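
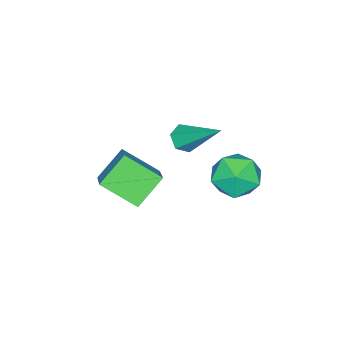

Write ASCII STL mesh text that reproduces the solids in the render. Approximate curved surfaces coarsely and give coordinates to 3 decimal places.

solid 
facet normal -0.656 -0.522 -0.545
outer loop
vertex 3.659 -0.438 -3.127
vertex 2.771 -0.164 -2.322
vertex 3.358 0.689 -3.844
endloop
endfacet
facet normal 0.723 -0.223 -0.654
outer loop
vertex 4.229 1.384 -3.118
vertex 3.659 -0.438 -3.127
vertex 3.358 0.689 -3.844
endloop
endfacet
facet normal -0.656 -0.522 -0.546
outer loop
vertex 3.358 0.689 -3.844
vertex 2.771 -0.164 -2.322
vertex 2.469 0.964 -3.039
endloop
endfacet
facet normal -0.220 0.823 -0.524
outer loop
vertex 2.469 0.964 -3.039
vertex 4.229 1.384 -3.118
vertex 3.358 0.689 -3.844
endloop
endfacet
facet normal 0.221 -0.823 0.523
outer loop
vertex 3.659 -0.438 -3.127
vertex 3.642 0.531 -1.596
vertex 2.771 -0.164 -2.322
endloop
endfacet
facet normal 0.722 -0.223 -0.655
outer loop
vertex 4.531 0.256 -2.401
vertex 3.659 -0.438 -3.127
vertex 4.229 1.384 -3.118
endloop
endfacet
facet normal 0.219 -0.823 0.524
outer loop
vertex 4.531 0.256 -2.401
vertex 3.642 0.531 -1.596
vertex 3.659 -0.438 -3.127
endloop
endfacet
facet normal -0.723 0.222 0.654
outer loop
vertex 2.771 -0.164 -2.322
vertex 3.642 0.531 -1.596
vertex 2.469 0.964 -3.039
endloop
endfacet
facet normal -0.220 0.823 -0.523
outer loop
vertex 3.341 1.658 -2.313
vertex 4.229 1.384 -3.118
vertex 2.469 0.964 -3.039
endloop
endfacet
facet normal -0.722 0.223 0.654
outer loop
vertex 2.469 0.964 -3.039
vertex 3.642 0.531 -1.596
vertex 3.341 1.658 -2.313
endloop
endfacet
facet normal 0.656 0.522 0.545
outer loop
vertex 3.341 1.658 -2.313
vertex 4.531 0.256 -2.401
vertex 4.229 1.384 -3.118
endloop
endfacet
facet normal 0.656 0.522 0.546
outer loop
vertex 3.642 0.531 -1.596
vertex 4.531 0.256 -2.401
vertex 3.341 1.658 -2.313
endloop
endfacet
facet normal -0.494 0.810 0.316
outer loop
vertex 1.713 3.956 -2.056
vertex 2.119 3.908 -1.297
vertex 2.462 4.368 -1.94
endloop
endfacet
facet normal -0.397 0.831 -0.390
outer loop
vertex 1.713 3.956 -2.056
vertex 2.462 4.368 -1.94
vertex 2.31 3.949 -2.678
endloop
endfacet
facet normal -0.698 0.247 -0.672
outer loop
vertex 1.713 3.956 -2.056
vertex 2.31 3.949 -2.678
vertex 1.874 3.229 -2.49
endloop
endfacet
facet normal -0.981 -0.133 -0.141
outer loop
vertex 1.713 3.956 -2.056
vertex 1.874 3.229 -2.49
vertex 1.755 3.204 -1.637
endloop
endfacet
facet normal -0.855 0.215 0.471
outer loop
vertex 1.713 3.956 -2.056
vertex 1.755 3.204 -1.637
vertex 2.119 3.908 -1.297
endloop
endfacet
facet normal 0.305 0.800 -0.517
outer loop
vertex 2.31 3.949 -2.678
vertex 2.462 4.368 -1.94
vertex 3.085 3.896 -2.303
endloop
endfacet
facet normal 0.147 0.766 0.626
outer loop
vertex 2.462 4.368 -1.94
vertex 2.119 3.908 -1.297
vertex 2.966 3.871 -1.45
endloop
endfacet
facet normal -0.438 -0.197 0.877
outer loop
vertex 2.119 3.908 -1.297
vertex 1.755 3.204 -1.637
vertex 2.53 3.151 -1.262
endloop
endfacet
facet normal -0.641 -0.760 -0.112
outer loop
vertex 1.755 3.204 -1.637
vertex 1.874 3.229 -2.49
vertex 2.378 2.732 -2.0
endloop
endfacet
facet normal -0.182 -0.144 -0.973
outer loop
vertex 1.874 3.229 -2.49
vertex 2.31 3.949 -2.678
vertex 2.721 3.192 -2.643
endloop
endfacet
facet normal 0.981 0.133 0.141
outer loop
vertex 3.127 3.144 -1.884
vertex 3.085 3.896 -2.303
vertex 2.966 3.871 -1.45
endloop
endfacet
facet normal 0.698 -0.247 0.672
outer loop
vertex 3.127 3.144 -1.884
vertex 2.966 3.871 -1.45
vertex 2.53 3.151 -1.262
endloop
endfacet
facet normal 0.397 -0.831 0.390
outer loop
vertex 3.127 3.144 -1.884
vertex 2.53 3.151 -1.262
vertex 2.378 2.732 -2.0
endloop
endfacet
facet normal 0.494 -0.810 -0.316
outer loop
vertex 3.127 3.144 -1.884
vertex 2.378 2.732 -2.0
vertex 2.721 3.192 -2.643
endloop
endfacet
facet normal 0.855 -0.215 -0.471
outer loop
vertex 3.127 3.144 -1.884
vertex 2.721 3.192 -2.643
vertex 3.085 3.896 -2.303
endloop
endfacet
facet normal 0.641 0.760 0.112
outer loop
vertex 2.966 3.871 -1.45
vertex 3.085 3.896 -2.303
vertex 2.462 4.368 -1.94
endloop
endfacet
facet normal 0.182 0.144 0.973
outer loop
vertex 2.53 3.151 -1.262
vertex 2.966 3.871 -1.45
vertex 2.119 3.908 -1.297
endloop
endfacet
facet normal -0.305 -0.800 0.517
outer loop
vertex 2.378 2.732 -2.0
vertex 2.53 3.151 -1.262
vertex 1.755 3.204 -1.637
endloop
endfacet
facet normal -0.147 -0.766 -0.626
outer loop
vertex 2.721 3.192 -2.643
vertex 2.378 2.732 -2.0
vertex 1.874 3.229 -2.49
endloop
endfacet
facet normal 0.438 0.197 -0.877
outer loop
vertex 3.085 3.896 -2.303
vertex 2.721 3.192 -2.643
vertex 2.31 3.949 -2.678
endloop
endfacet
facet normal -0.095 -0.760 -0.643
outer loop
vertex 2.768 2.192 -1.295
vertex 2.597 1.901 -0.926
vertex 2.278 2.172 -1.199
endloop
endfacet
facet normal -0.144 0.811 -0.566
outer loop
vertex 2.768 2.192 -1.295
vertex 2.278 2.172 -1.199
vertex 2.763 3.239 0.206
endloop
endfacet
facet normal -0.095 -0.760 -0.643
outer loop
vertex 2.278 2.172 -1.199
vertex 2.597 1.901 -0.926
vertex 2.107 1.881 -0.83
endloop
endfacet
facet normal -0.885 0.463 -0.046
outer loop
vertex 2.278 2.172 -1.199
vertex 2.107 1.881 -0.83
vertex 2.763 3.239 0.206
endloop
endfacet
facet normal -0.095 -0.760 -0.643
outer loop
vertex 2.107 1.881 -0.83
vertex 2.597 1.901 -0.926
vertex 2.426 1.61 -0.557
endloop
endfacet
facet normal -0.719 -0.167 0.674
outer loop
vertex 2.107 1.881 -0.83
vertex 2.426 1.61 -0.557
vertex 2.763 3.239 0.206
endloop
endfacet
facet normal -0.094 -0.760 -0.643
outer loop
vertex 2.426 1.61 -0.557
vertex 2.597 1.901 -0.926
vertex 2.916 1.63 -0.652
endloop
endfacet
facet normal 0.188 -0.448 0.874
outer loop
vertex 2.426 1.61 -0.557
vertex 2.916 1.63 -0.652
vertex 2.763 3.239 0.206
endloop
endfacet
facet normal -0.094 -0.760 -0.643
outer loop
vertex 2.916 1.63 -0.652
vertex 2.597 1.901 -0.926
vertex 3.087 1.921 -1.021
endloop
endfacet
facet normal 0.930 -0.100 0.353
outer loop
vertex 2.916 1.63 -0.652
vertex 3.087 1.921 -1.021
vertex 2.763 3.239 0.206
endloop
endfacet
facet normal -0.094 -0.760 -0.643
outer loop
vertex 3.087 1.921 -1.021
vertex 2.597 1.901 -0.926
vertex 2.768 2.192 -1.295
endloop
endfacet
facet normal 0.765 0.530 -0.367
outer loop
vertex 3.087 1.921 -1.021
vertex 2.768 2.192 -1.295
vertex 2.763 3.239 0.206
endloop
endfacet

endsolid


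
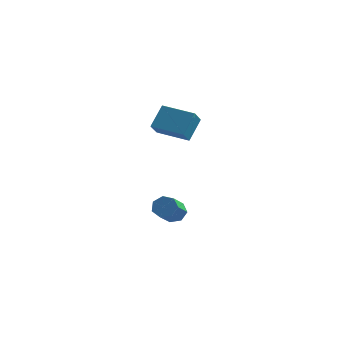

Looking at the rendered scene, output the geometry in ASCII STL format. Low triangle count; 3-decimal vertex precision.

solid 
facet normal -0.001 0.821 -0.570
outer loop
vertex -0.103 3.293 -4.466
vertex -0.66 3.612 -4.006
vertex 0.125 3.662 -3.935
endloop
endfacet
facet normal 0.943 -0.189 -0.273
outer loop
vertex -0.103 3.293 -4.466
vertex 0.125 3.662 -3.935
vertex -0.102 1.749 -3.393
endloop
endfacet
facet normal 0.944 -0.189 -0.272
outer loop
vertex -0.102 1.749 -3.393
vertex 0.125 3.662 -3.935
vertex 0.125 2.118 -2.862
endloop
endfacet
facet normal -0.000 -0.821 0.571
outer loop
vertex -0.102 1.749 -3.393
vertex 0.125 2.118 -2.862
vertex -0.66 2.068 -2.934
endloop
endfacet
facet normal -0.001 0.821 -0.570
outer loop
vertex 0.125 3.662 -3.935
vertex -0.66 3.612 -4.006
vertex -0.239 3.993 -3.458
endloop
endfacet
facet normal 0.847 0.303 0.436
outer loop
vertex 0.125 3.662 -3.935
vertex -0.239 3.993 -3.458
vertex 0.125 2.118 -2.862
endloop
endfacet
facet normal 0.848 0.303 0.435
outer loop
vertex 0.125 2.118 -2.862
vertex -0.239 3.993 -3.458
vertex -0.238 2.45 -2.385
endloop
endfacet
facet normal -0.000 -0.821 0.571
outer loop
vertex 0.125 2.118 -2.862
vertex -0.238 2.45 -2.385
vertex -0.66 2.068 -2.934
endloop
endfacet
facet normal 0.001 0.821 -0.571
outer loop
vertex -0.239 3.993 -3.458
vertex -0.66 3.612 -4.006
vertex -0.92 4.038 -3.394
endloop
endfacet
facet normal 0.114 0.567 0.816
outer loop
vertex -0.239 3.993 -3.458
vertex -0.92 4.038 -3.394
vertex -0.238 2.45 -2.385
endloop
endfacet
facet normal 0.113 0.567 0.816
outer loop
vertex -0.238 2.45 -2.385
vertex -0.92 4.038 -3.394
vertex -0.919 2.494 -2.321
endloop
endfacet
facet normal 0.001 -0.821 0.571
outer loop
vertex -0.238 2.45 -2.385
vertex -0.919 2.494 -2.321
vertex -0.66 2.068 -2.934
endloop
endfacet
facet normal -0.001 0.821 -0.572
outer loop
vertex -0.92 4.038 -3.394
vertex -0.66 3.612 -4.006
vertex -1.405 3.761 -3.791
endloop
endfacet
facet normal -0.706 0.404 0.581
outer loop
vertex -0.92 4.038 -3.394
vertex -1.405 3.761 -3.791
vertex -0.919 2.494 -2.321
endloop
endfacet
facet normal -0.705 0.405 0.582
outer loop
vertex -0.919 2.494 -2.321
vertex -1.405 3.761 -3.791
vertex -1.405 2.218 -2.718
endloop
endfacet
facet normal 0.000 -0.821 0.571
outer loop
vertex -0.919 2.494 -2.321
vertex -1.405 2.218 -2.718
vertex -0.66 2.068 -2.934
endloop
endfacet
facet normal -0.000 0.821 -0.570
outer loop
vertex -1.405 3.761 -3.791
vertex -0.66 3.612 -4.006
vertex -1.33 3.373 -4.35
endloop
endfacet
facet normal -0.994 -0.063 -0.090
outer loop
vertex -1.405 3.761 -3.791
vertex -1.33 3.373 -4.35
vertex -1.405 2.218 -2.718
endloop
endfacet
facet normal -0.994 -0.064 -0.091
outer loop
vertex -1.405 2.218 -2.718
vertex -1.33 3.373 -4.35
vertex -1.329 1.829 -3.278
endloop
endfacet
facet normal 0.000 -0.821 0.571
outer loop
vertex -1.405 2.218 -2.718
vertex -1.329 1.829 -3.278
vertex -0.66 2.068 -2.934
endloop
endfacet
facet normal -0.000 0.821 -0.570
outer loop
vertex -1.33 3.373 -4.35
vertex -0.66 3.612 -4.006
vertex -0.75 3.164 -4.651
endloop
endfacet
facet normal -0.534 -0.482 -0.694
outer loop
vertex -1.33 3.373 -4.35
vertex -0.75 3.164 -4.651
vertex -1.329 1.829 -3.278
endloop
endfacet
facet normal -0.534 -0.483 -0.694
outer loop
vertex -1.329 1.829 -3.278
vertex -0.75 3.164 -4.651
vertex -0.75 1.62 -3.578
endloop
endfacet
facet normal -0.000 -0.821 0.571
outer loop
vertex -1.329 1.829 -3.278
vertex -0.75 1.62 -3.578
vertex -0.66 2.068 -2.934
endloop
endfacet
facet normal -0.001 0.821 -0.570
outer loop
vertex -0.75 3.164 -4.651
vertex -0.66 3.612 -4.006
vertex -0.103 3.293 -4.466
endloop
endfacet
facet normal 0.329 -0.539 -0.775
outer loop
vertex -0.75 3.164 -4.651
vertex -0.103 3.293 -4.466
vertex -0.75 1.62 -3.578
endloop
endfacet
facet normal 0.329 -0.539 -0.776
outer loop
vertex -0.75 1.62 -3.578
vertex -0.103 3.293 -4.466
vertex -0.102 1.749 -3.393
endloop
endfacet
facet normal 0.000 -0.821 0.571
outer loop
vertex -0.75 1.62 -3.578
vertex -0.102 1.749 -3.393
vertex -0.66 2.068 -2.934
endloop
endfacet
facet normal -0.985 0.111 0.133
outer loop
vertex -0.965 2.555 4.695
vertex -0.968 3.513 3.876
vertex -1.252 1.492 3.453
endloop
endfacet
facet normal 0.002 -0.760 0.650
outer loop
vertex 0.748 1.267 3.184
vertex -0.965 2.555 4.695
vertex -1.252 1.492 3.453
endloop
endfacet
facet normal -0.985 0.111 0.132
outer loop
vertex -1.252 1.492 3.453
vertex -0.968 3.513 3.876
vertex -1.254 2.45 2.634
endloop
endfacet
facet normal -0.173 -0.640 -0.748
outer loop
vertex -1.254 2.45 2.634
vertex 0.748 1.267 3.184
vertex -1.252 1.492 3.453
endloop
endfacet
facet normal 0.173 0.640 0.748
outer loop
vertex -0.965 2.555 4.695
vertex 1.032 3.288 3.607
vertex -0.968 3.513 3.876
endloop
endfacet
facet normal 0.002 -0.760 0.650
outer loop
vertex 1.034 2.33 4.426
vertex -0.965 2.555 4.695
vertex 0.748 1.267 3.184
endloop
endfacet
facet normal 0.173 0.640 0.748
outer loop
vertex 1.034 2.33 4.426
vertex 1.032 3.288 3.607
vertex -0.965 2.555 4.695
endloop
endfacet
facet normal -0.002 0.760 -0.650
outer loop
vertex -0.968 3.513 3.876
vertex 1.032 3.288 3.607
vertex -1.254 2.45 2.634
endloop
endfacet
facet normal -0.173 -0.640 -0.748
outer loop
vertex 0.745 2.225 2.365
vertex 0.748 1.267 3.184
vertex -1.254 2.45 2.634
endloop
endfacet
facet normal -0.002 0.760 -0.650
outer loop
vertex -1.254 2.45 2.634
vertex 1.032 3.288 3.607
vertex 0.745 2.225 2.365
endloop
endfacet
facet normal 0.985 -0.110 -0.133
outer loop
vertex 0.745 2.225 2.365
vertex 1.034 2.33 4.426
vertex 0.748 1.267 3.184
endloop
endfacet
facet normal 0.985 -0.111 -0.132
outer loop
vertex 1.032 3.288 3.607
vertex 1.034 2.33 4.426
vertex 0.745 2.225 2.365
endloop
endfacet

endsolid


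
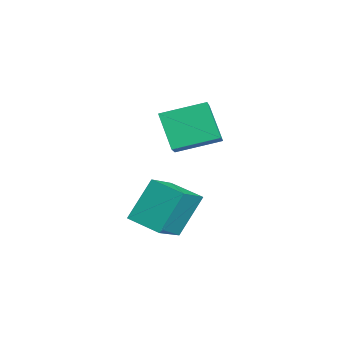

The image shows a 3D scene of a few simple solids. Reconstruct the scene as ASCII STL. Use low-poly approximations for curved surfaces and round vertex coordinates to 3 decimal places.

solid 
facet normal -0.701 -0.684 0.202
outer loop
vertex 0.289 -2.197 -2.378
vertex -0.188 -1.236 -0.785
vertex -0.88 -1.268 -3.289
endloop
endfacet
facet normal 0.248 -0.501 -0.829
outer loop
vertex 0.108 -0.304 -3.575
vertex 0.289 -2.197 -2.378
vertex -0.88 -1.268 -3.289
endloop
endfacet
facet normal -0.701 -0.684 0.202
outer loop
vertex -0.88 -1.268 -3.289
vertex -0.188 -1.236 -0.785
vertex -1.358 -0.307 -1.697
endloop
endfacet
facet normal -0.669 0.531 -0.521
outer loop
vertex -1.358 -0.307 -1.697
vertex 0.108 -0.304 -3.575
vertex -0.88 -1.268 -3.289
endloop
endfacet
facet normal 0.669 -0.531 0.521
outer loop
vertex 0.289 -2.197 -2.378
vertex 0.8 -0.272 -1.071
vertex -0.188 -1.236 -0.785
endloop
endfacet
facet normal 0.249 -0.501 -0.829
outer loop
vertex 1.278 -1.233 -2.663
vertex 0.289 -2.197 -2.378
vertex 0.108 -0.304 -3.575
endloop
endfacet
facet normal 0.668 -0.531 0.521
outer loop
vertex 1.278 -1.233 -2.663
vertex 0.8 -0.272 -1.071
vertex 0.289 -2.197 -2.378
endloop
endfacet
facet normal -0.249 0.501 0.829
outer loop
vertex -0.188 -1.236 -0.785
vertex 0.8 -0.272 -1.071
vertex -1.358 -0.307 -1.697
endloop
endfacet
facet normal -0.668 0.532 -0.521
outer loop
vertex -0.369 0.657 -1.982
vertex 0.108 -0.304 -3.575
vertex -1.358 -0.307 -1.697
endloop
endfacet
facet normal -0.249 0.500 0.829
outer loop
vertex -1.358 -0.307 -1.697
vertex 0.8 -0.272 -1.071
vertex -0.369 0.657 -1.982
endloop
endfacet
facet normal 0.701 0.684 -0.203
outer loop
vertex -0.369 0.657 -1.982
vertex 1.278 -1.233 -2.663
vertex 0.108 -0.304 -3.575
endloop
endfacet
facet normal 0.701 0.684 -0.202
outer loop
vertex 0.8 -0.272 -1.071
vertex 1.278 -1.233 -2.663
vertex -0.369 0.657 -1.982
endloop
endfacet
facet normal -0.569 -0.177 0.803
outer loop
vertex -3.389 -0.403 0.868
vertex -3.22 1.387 1.383
vertex -4.77 -0.016 -0.026
endloop
endfacet
facet normal -0.090 -0.957 -0.275
outer loop
vertex -3.78 0.293 -1.423
vertex -3.389 -0.403 0.868
vertex -4.77 -0.016 -0.026
endloop
endfacet
facet normal -0.569 -0.178 0.803
outer loop
vertex -4.77 -0.016 -0.026
vertex -3.22 1.387 1.383
vertex -4.602 1.774 0.489
endloop
endfacet
facet normal -0.817 0.229 -0.529
outer loop
vertex -4.602 1.774 0.489
vertex -3.78 0.293 -1.423
vertex -4.77 -0.016 -0.026
endloop
endfacet
facet normal 0.817 -0.229 0.529
outer loop
vertex -3.389 -0.403 0.868
vertex -2.23 1.696 -0.014
vertex -3.22 1.387 1.383
endloop
endfacet
facet normal -0.090 -0.957 -0.275
outer loop
vertex -2.398 -0.094 -0.529
vertex -3.389 -0.403 0.868
vertex -3.78 0.293 -1.423
endloop
endfacet
facet normal 0.817 -0.229 0.529
outer loop
vertex -2.398 -0.094 -0.529
vertex -2.23 1.696 -0.014
vertex -3.389 -0.403 0.868
endloop
endfacet
facet normal 0.090 0.957 0.275
outer loop
vertex -3.22 1.387 1.383
vertex -2.23 1.696 -0.014
vertex -4.602 1.774 0.489
endloop
endfacet
facet normal -0.817 0.229 -0.529
outer loop
vertex -3.611 2.083 -0.908
vertex -3.78 0.293 -1.423
vertex -4.602 1.774 0.489
endloop
endfacet
facet normal 0.090 0.957 0.275
outer loop
vertex -4.602 1.774 0.489
vertex -2.23 1.696 -0.014
vertex -3.611 2.083 -0.908
endloop
endfacet
facet normal 0.569 0.177 -0.803
outer loop
vertex -3.611 2.083 -0.908
vertex -2.398 -0.094 -0.529
vertex -3.78 0.293 -1.423
endloop
endfacet
facet normal 0.569 0.178 -0.803
outer loop
vertex -2.23 1.696 -0.014
vertex -2.398 -0.094 -0.529
vertex -3.611 2.083 -0.908
endloop
endfacet

endsolid


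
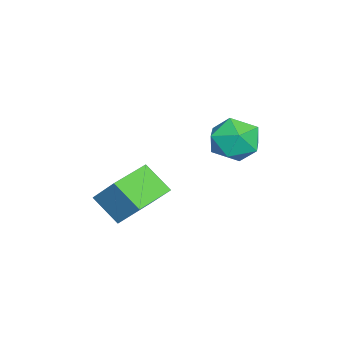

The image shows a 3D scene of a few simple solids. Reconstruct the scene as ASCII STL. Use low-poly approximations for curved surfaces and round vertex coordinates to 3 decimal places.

solid 
facet normal 0.159 0.355 0.921
outer loop
vertex -1.917 4.581 1.072
vertex -1.873 3.421 1.511
vertex -0.835 3.975 1.119
endloop
endfacet
facet normal 0.427 0.796 0.430
outer loop
vertex -1.917 4.581 1.072
vertex -0.835 3.975 1.119
vertex -1.118 4.663 0.126
endloop
endfacet
facet normal -0.105 0.994 -0.003
outer loop
vertex -1.917 4.581 1.072
vertex -1.118 4.663 0.126
vertex -2.332 4.534 -0.096
endloop
endfacet
facet normal -0.703 0.676 0.223
outer loop
vertex -1.917 4.581 1.072
vertex -2.332 4.534 -0.096
vertex -2.799 3.766 0.76
endloop
endfacet
facet normal -0.540 0.280 0.794
outer loop
vertex -1.917 4.581 1.072
vertex -2.799 3.766 0.76
vertex -1.873 3.421 1.511
endloop
endfacet
facet normal 0.901 0.431 0.042
outer loop
vertex -1.118 4.663 0.126
vertex -0.835 3.975 1.119
vertex -0.581 3.554 -0.02
endloop
endfacet
facet normal 0.467 -0.283 0.838
outer loop
vertex -0.835 3.975 1.119
vertex -1.873 3.421 1.511
vertex -1.048 2.786 0.836
endloop
endfacet
facet normal -0.662 -0.404 0.631
outer loop
vertex -1.873 3.421 1.511
vertex -2.799 3.766 0.76
vertex -2.262 2.657 0.614
endloop
endfacet
facet normal -0.926 0.236 -0.294
outer loop
vertex -2.799 3.766 0.76
vertex -2.332 4.534 -0.096
vertex -2.545 3.345 -0.379
endloop
endfacet
facet normal 0.040 0.752 -0.658
outer loop
vertex -2.332 4.534 -0.096
vertex -1.118 4.663 0.126
vertex -1.507 3.899 -0.771
endloop
endfacet
facet normal 0.703 -0.676 -0.223
outer loop
vertex -1.463 2.739 -0.332
vertex -0.581 3.554 -0.02
vertex -1.048 2.786 0.836
endloop
endfacet
facet normal 0.105 -0.994 0.003
outer loop
vertex -1.463 2.739 -0.332
vertex -1.048 2.786 0.836
vertex -2.262 2.657 0.614
endloop
endfacet
facet normal -0.427 -0.796 -0.430
outer loop
vertex -1.463 2.739 -0.332
vertex -2.262 2.657 0.614
vertex -2.545 3.345 -0.379
endloop
endfacet
facet normal -0.159 -0.355 -0.921
outer loop
vertex -1.463 2.739 -0.332
vertex -2.545 3.345 -0.379
vertex -1.507 3.899 -0.771
endloop
endfacet
facet normal 0.540 -0.280 -0.794
outer loop
vertex -1.463 2.739 -0.332
vertex -1.507 3.899 -0.771
vertex -0.581 3.554 -0.02
endloop
endfacet
facet normal 0.926 -0.236 0.294
outer loop
vertex -1.048 2.786 0.836
vertex -0.581 3.554 -0.02
vertex -0.835 3.975 1.119
endloop
endfacet
facet normal -0.040 -0.752 0.658
outer loop
vertex -2.262 2.657 0.614
vertex -1.048 2.786 0.836
vertex -1.873 3.421 1.511
endloop
endfacet
facet normal -0.901 -0.431 -0.042
outer loop
vertex -2.545 3.345 -0.379
vertex -2.262 2.657 0.614
vertex -2.799 3.766 0.76
endloop
endfacet
facet normal -0.467 0.283 -0.838
outer loop
vertex -1.507 3.899 -0.771
vertex -2.545 3.345 -0.379
vertex -2.332 4.534 -0.096
endloop
endfacet
facet normal 0.662 0.404 -0.631
outer loop
vertex -0.581 3.554 -0.02
vertex -1.507 3.899 -0.771
vertex -1.118 4.663 0.126
endloop
endfacet
facet normal -0.899 0.435 0.054
outer loop
vertex -2.811 -0.273 -2.199
vertex -2.31 0.902 -3.337
vertex -3.402 -1.326 -3.547
endloop
endfacet
facet normal -0.293 -0.687 0.665
outer loop
vertex -1.47 -2.262 -3.663
vertex -2.811 -0.273 -2.199
vertex -3.402 -1.326 -3.547
endloop
endfacet
facet normal -0.899 0.435 0.054
outer loop
vertex -3.402 -1.326 -3.547
vertex -2.31 0.902 -3.337
vertex -2.901 -0.151 -4.685
endloop
endfacet
facet normal -0.327 -0.582 -0.745
outer loop
vertex -2.901 -0.151 -4.685
vertex -1.47 -2.262 -3.663
vertex -3.402 -1.326 -3.547
endloop
endfacet
facet normal 0.327 0.582 0.745
outer loop
vertex -2.811 -0.273 -2.199
vertex -0.378 -0.034 -3.453
vertex -2.31 0.902 -3.337
endloop
endfacet
facet normal -0.293 -0.687 0.665
outer loop
vertex -0.879 -1.209 -2.315
vertex -2.811 -0.273 -2.199
vertex -1.47 -2.262 -3.663
endloop
endfacet
facet normal 0.327 0.582 0.745
outer loop
vertex -0.879 -1.209 -2.315
vertex -0.378 -0.034 -3.453
vertex -2.811 -0.273 -2.199
endloop
endfacet
facet normal 0.293 0.687 -0.665
outer loop
vertex -2.31 0.902 -3.337
vertex -0.378 -0.034 -3.453
vertex -2.901 -0.151 -4.685
endloop
endfacet
facet normal -0.327 -0.582 -0.745
outer loop
vertex -0.969 -1.087 -4.801
vertex -1.47 -2.262 -3.663
vertex -2.901 -0.151 -4.685
endloop
endfacet
facet normal 0.293 0.687 -0.665
outer loop
vertex -2.901 -0.151 -4.685
vertex -0.378 -0.034 -3.453
vertex -0.969 -1.087 -4.801
endloop
endfacet
facet normal 0.899 -0.435 -0.054
outer loop
vertex -0.969 -1.087 -4.801
vertex -0.879 -1.209 -2.315
vertex -1.47 -2.262 -3.663
endloop
endfacet
facet normal 0.899 -0.435 -0.054
outer loop
vertex -0.378 -0.034 -3.453
vertex -0.879 -1.209 -2.315
vertex -0.969 -1.087 -4.801
endloop
endfacet

endsolid


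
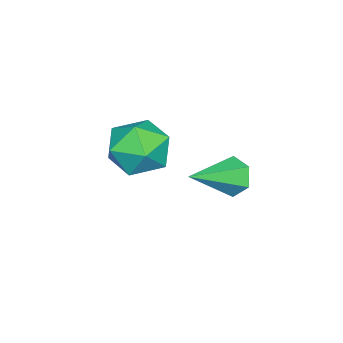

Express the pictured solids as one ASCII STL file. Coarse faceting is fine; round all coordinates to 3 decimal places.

solid 
facet normal -0.806 0.410 -0.427
outer loop
vertex -1.323 0.372 -0.031
vertex -1.699 0.212 0.525
vertex -1.373 0.818 0.492
endloop
endfacet
facet normal 0.816 0.476 -0.328
outer loop
vertex -1.323 0.372 -0.031
vertex -1.373 0.818 0.492
vertex -0.281 -0.512 1.275
endloop
endfacet
facet normal -0.806 0.411 -0.426
outer loop
vertex -1.373 0.818 0.492
vertex -1.699 0.212 0.525
vertex -1.748 0.658 1.048
endloop
endfacet
facet normal 0.479 0.703 0.526
outer loop
vertex -1.373 0.818 0.492
vertex -1.748 0.658 1.048
vertex -0.281 -0.512 1.275
endloop
endfacet
facet normal -0.806 0.411 -0.426
outer loop
vertex -1.748 0.658 1.048
vertex -1.699 0.212 0.525
vertex -2.075 0.051 1.081
endloop
endfacet
facet normal -0.077 0.096 0.992
outer loop
vertex -1.748 0.658 1.048
vertex -2.075 0.051 1.081
vertex -0.281 -0.512 1.275
endloop
endfacet
facet normal -0.806 0.412 -0.426
outer loop
vertex -2.075 0.051 1.081
vertex -1.699 0.212 0.525
vertex -2.026 -0.395 0.557
endloop
endfacet
facet normal -0.298 -0.741 0.603
outer loop
vertex -2.075 0.051 1.081
vertex -2.026 -0.395 0.557
vertex -0.281 -0.512 1.275
endloop
endfacet
facet normal -0.806 0.411 -0.426
outer loop
vertex -2.026 -0.395 0.557
vertex -1.699 0.212 0.525
vertex -1.65 -0.235 0.001
endloop
endfacet
facet normal 0.039 -0.967 -0.252
outer loop
vertex -2.026 -0.395 0.557
vertex -1.65 -0.235 0.001
vertex -0.281 -0.512 1.275
endloop
endfacet
facet normal -0.806 0.411 -0.426
outer loop
vertex -1.65 -0.235 0.001
vertex -1.699 0.212 0.525
vertex -1.323 0.372 -0.031
endloop
endfacet
facet normal 0.596 -0.359 -0.718
outer loop
vertex -1.65 -0.235 0.001
vertex -1.323 0.372 -0.031
vertex -0.281 -0.512 1.275
endloop
endfacet
facet normal -0.413 0.906 -0.097
outer loop
vertex -2.151 -2.074 -0.128
vertex -3.14 -2.506 0.049
vertex -2.543 -2.144 0.89
endloop
endfacet
facet normal 0.250 0.954 0.162
outer loop
vertex -2.151 -2.074 -0.128
vertex -2.543 -2.144 0.89
vertex -1.495 -2.385 0.69
endloop
endfacet
facet normal 0.693 0.651 -0.309
outer loop
vertex -2.151 -2.074 -0.128
vertex -1.495 -2.385 0.69
vertex -1.445 -2.896 -0.276
endloop
endfacet
facet normal 0.304 0.415 -0.858
outer loop
vertex -2.151 -2.074 -0.128
vertex -1.445 -2.896 -0.276
vertex -2.461 -2.971 -0.672
endloop
endfacet
facet normal -0.380 0.572 -0.727
outer loop
vertex -2.151 -2.074 -0.128
vertex -2.461 -2.971 -0.672
vertex -3.14 -2.506 0.049
endloop
endfacet
facet normal 0.279 0.577 0.767
outer loop
vertex -1.495 -2.385 0.69
vertex -2.543 -2.144 0.89
vertex -2.079 -3.009 1.372
endloop
endfacet
facet normal -0.794 0.498 0.349
outer loop
vertex -2.543 -2.144 0.89
vertex -3.14 -2.506 0.049
vertex -3.095 -3.084 0.976
endloop
endfacet
facet normal -0.740 -0.041 -0.671
outer loop
vertex -3.14 -2.506 0.049
vertex -2.461 -2.971 -0.672
vertex -3.045 -3.595 0.01
endloop
endfacet
facet normal 0.366 -0.296 -0.883
outer loop
vertex -2.461 -2.971 -0.672
vertex -1.445 -2.896 -0.276
vertex -1.997 -3.836 -0.19
endloop
endfacet
facet normal 0.996 0.087 0.006
outer loop
vertex -1.445 -2.896 -0.276
vertex -1.495 -2.385 0.69
vertex -1.4 -3.474 0.651
endloop
endfacet
facet normal -0.304 -0.415 0.858
outer loop
vertex -2.389 -3.906 0.828
vertex -2.079 -3.009 1.372
vertex -3.095 -3.084 0.976
endloop
endfacet
facet normal -0.693 -0.651 0.309
outer loop
vertex -2.389 -3.906 0.828
vertex -3.095 -3.084 0.976
vertex -3.045 -3.595 0.01
endloop
endfacet
facet normal -0.250 -0.954 -0.162
outer loop
vertex -2.389 -3.906 0.828
vertex -3.045 -3.595 0.01
vertex -1.997 -3.836 -0.19
endloop
endfacet
facet normal 0.413 -0.906 0.097
outer loop
vertex -2.389 -3.906 0.828
vertex -1.997 -3.836 -0.19
vertex -1.4 -3.474 0.651
endloop
endfacet
facet normal 0.380 -0.572 0.727
outer loop
vertex -2.389 -3.906 0.828
vertex -1.4 -3.474 0.651
vertex -2.079 -3.009 1.372
endloop
endfacet
facet normal -0.366 0.296 0.883
outer loop
vertex -3.095 -3.084 0.976
vertex -2.079 -3.009 1.372
vertex -2.543 -2.144 0.89
endloop
endfacet
facet normal -0.996 -0.087 -0.006
outer loop
vertex -3.045 -3.595 0.01
vertex -3.095 -3.084 0.976
vertex -3.14 -2.506 0.049
endloop
endfacet
facet normal -0.279 -0.577 -0.767
outer loop
vertex -1.997 -3.836 -0.19
vertex -3.045 -3.595 0.01
vertex -2.461 -2.971 -0.672
endloop
endfacet
facet normal 0.794 -0.498 -0.349
outer loop
vertex -1.4 -3.474 0.651
vertex -1.997 -3.836 -0.19
vertex -1.445 -2.896 -0.276
endloop
endfacet
facet normal 0.740 0.041 0.671
outer loop
vertex -2.079 -3.009 1.372
vertex -1.4 -3.474 0.651
vertex -1.495 -2.385 0.69
endloop
endfacet

endsolid


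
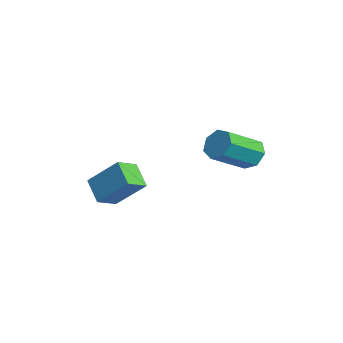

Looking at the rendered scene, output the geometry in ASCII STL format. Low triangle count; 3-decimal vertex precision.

solid 
facet normal -0.344 0.816 -0.464
outer loop
vertex 3.394 4.215 -1.822
vertex 2.847 4.16 -1.513
vertex 3.365 4.476 -1.342
endloop
endfacet
facet normal 0.937 0.328 -0.121
outer loop
vertex 3.394 4.215 -1.822
vertex 3.365 4.476 -1.342
vertex 3.919 2.975 -1.116
endloop
endfacet
facet normal 0.937 0.327 -0.122
outer loop
vertex 3.919 2.975 -1.116
vertex 3.365 4.476 -1.342
vertex 3.89 3.236 -0.637
endloop
endfacet
facet normal 0.345 -0.815 0.465
outer loop
vertex 3.919 2.975 -1.116
vertex 3.89 3.236 -0.637
vertex 3.373 2.92 -0.807
endloop
endfacet
facet normal -0.345 0.816 -0.464
outer loop
vertex 3.365 4.476 -1.342
vertex 2.847 4.16 -1.513
vertex 2.947 4.499 -0.991
endloop
endfacet
facet normal 0.544 0.577 0.610
outer loop
vertex 3.365 4.476 -1.342
vertex 2.947 4.499 -0.991
vertex 3.89 3.236 -0.637
endloop
endfacet
facet normal 0.544 0.577 0.610
outer loop
vertex 3.89 3.236 -0.637
vertex 2.947 4.499 -0.991
vertex 3.472 3.259 -0.286
endloop
endfacet
facet normal 0.345 -0.815 0.465
outer loop
vertex 3.89 3.236 -0.637
vertex 3.472 3.259 -0.286
vertex 3.373 2.92 -0.807
endloop
endfacet
facet normal -0.346 0.816 -0.463
outer loop
vertex 2.947 4.499 -0.991
vertex 2.847 4.16 -1.513
vertex 2.454 4.266 -1.033
endloop
endfacet
facet normal -0.260 0.392 0.883
outer loop
vertex 2.947 4.499 -0.991
vertex 2.454 4.266 -1.033
vertex 3.472 3.259 -0.286
endloop
endfacet
facet normal -0.258 0.393 0.882
outer loop
vertex 3.472 3.259 -0.286
vertex 2.454 4.266 -1.033
vertex 2.979 3.027 -0.327
endloop
endfacet
facet normal 0.345 -0.815 0.465
outer loop
vertex 3.472 3.259 -0.286
vertex 2.979 3.027 -0.327
vertex 3.373 2.92 -0.807
endloop
endfacet
facet normal -0.345 0.816 -0.463
outer loop
vertex 2.454 4.266 -1.033
vertex 2.847 4.16 -1.513
vertex 2.257 3.954 -1.436
endloop
endfacet
facet normal -0.867 -0.087 0.491
outer loop
vertex 2.454 4.266 -1.033
vertex 2.257 3.954 -1.436
vertex 2.979 3.027 -0.327
endloop
endfacet
facet normal -0.867 -0.087 0.491
outer loop
vertex 2.979 3.027 -0.327
vertex 2.257 3.954 -1.436
vertex 2.782 2.714 -0.73
endloop
endfacet
facet normal 0.345 -0.816 0.465
outer loop
vertex 2.979 3.027 -0.327
vertex 2.782 2.714 -0.73
vertex 3.373 2.92 -0.807
endloop
endfacet
facet normal -0.345 0.815 -0.465
outer loop
vertex 2.257 3.954 -1.436
vertex 2.847 4.16 -1.513
vertex 2.505 3.796 -1.897
endloop
endfacet
facet normal -0.822 -0.502 -0.270
outer loop
vertex 2.257 3.954 -1.436
vertex 2.505 3.796 -1.897
vertex 2.782 2.714 -0.73
endloop
endfacet
facet normal -0.821 -0.502 -0.271
outer loop
vertex 2.782 2.714 -0.73
vertex 2.505 3.796 -1.897
vertex 3.03 2.557 -1.191
endloop
endfacet
facet normal 0.345 -0.816 0.464
outer loop
vertex 2.782 2.714 -0.73
vertex 3.03 2.557 -1.191
vertex 3.373 2.92 -0.807
endloop
endfacet
facet normal -0.346 0.815 -0.464
outer loop
vertex 2.505 3.796 -1.897
vertex 2.847 4.16 -1.513
vertex 3.011 3.913 -2.069
endloop
endfacet
facet normal -0.157 -0.538 -0.828
outer loop
vertex 2.505 3.796 -1.897
vertex 3.011 3.913 -2.069
vertex 3.03 2.557 -1.191
endloop
endfacet
facet normal -0.158 -0.538 -0.828
outer loop
vertex 3.03 2.557 -1.191
vertex 3.011 3.913 -2.069
vertex 3.536 2.673 -1.363
endloop
endfacet
facet normal 0.345 -0.816 0.464
outer loop
vertex 3.03 2.557 -1.191
vertex 3.536 2.673 -1.363
vertex 3.373 2.92 -0.807
endloop
endfacet
facet normal -0.344 0.816 -0.464
outer loop
vertex 3.011 3.913 -2.069
vertex 2.847 4.16 -1.513
vertex 3.394 4.215 -1.822
endloop
endfacet
facet normal 0.625 -0.169 -0.762
outer loop
vertex 3.011 3.913 -2.069
vertex 3.394 4.215 -1.822
vertex 3.536 2.673 -1.363
endloop
endfacet
facet normal 0.625 -0.169 -0.762
outer loop
vertex 3.536 2.673 -1.363
vertex 3.394 4.215 -1.822
vertex 3.919 2.975 -1.116
endloop
endfacet
facet normal 0.345 -0.816 0.464
outer loop
vertex 3.536 2.673 -1.363
vertex 3.919 2.975 -1.116
vertex 3.373 2.92 -0.807
endloop
endfacet
facet normal -0.498 0.792 -0.352
outer loop
vertex 0.819 -0.146 -3.142
vertex 1.505 0.722 -2.159
vertex 1.581 0.028 -3.828
endloop
endfacet
facet normal -0.464 -0.587 -0.664
outer loop
vertex 2.015 -0.662 -3.521
vertex 0.819 -0.146 -3.142
vertex 1.581 0.028 -3.828
endloop
endfacet
facet normal -0.498 0.793 -0.352
outer loop
vertex 1.581 0.028 -3.828
vertex 1.505 0.722 -2.159
vertex 2.268 0.896 -2.845
endloop
endfacet
facet normal 0.733 0.167 -0.660
outer loop
vertex 2.268 0.896 -2.845
vertex 2.015 -0.662 -3.521
vertex 1.581 0.028 -3.828
endloop
endfacet
facet normal -0.733 -0.168 0.659
outer loop
vertex 0.819 -0.146 -3.142
vertex 1.939 0.032 -1.852
vertex 1.505 0.722 -2.159
endloop
endfacet
facet normal -0.464 -0.586 -0.664
outer loop
vertex 1.252 -0.836 -2.835
vertex 0.819 -0.146 -3.142
vertex 2.015 -0.662 -3.521
endloop
endfacet
facet normal -0.733 -0.167 0.659
outer loop
vertex 1.252 -0.836 -2.835
vertex 1.939 0.032 -1.852
vertex 0.819 -0.146 -3.142
endloop
endfacet
facet normal 0.463 0.587 0.664
outer loop
vertex 1.505 0.722 -2.159
vertex 1.939 0.032 -1.852
vertex 2.268 0.896 -2.845
endloop
endfacet
facet normal 0.733 0.167 -0.659
outer loop
vertex 2.701 0.206 -2.538
vertex 2.015 -0.662 -3.521
vertex 2.268 0.896 -2.845
endloop
endfacet
facet normal 0.464 0.586 0.664
outer loop
vertex 2.268 0.896 -2.845
vertex 1.939 0.032 -1.852
vertex 2.701 0.206 -2.538
endloop
endfacet
facet normal 0.498 -0.793 0.353
outer loop
vertex 2.701 0.206 -2.538
vertex 1.252 -0.836 -2.835
vertex 2.015 -0.662 -3.521
endloop
endfacet
facet normal 0.498 -0.793 0.352
outer loop
vertex 1.939 0.032 -1.852
vertex 1.252 -0.836 -2.835
vertex 2.701 0.206 -2.538
endloop
endfacet

endsolid


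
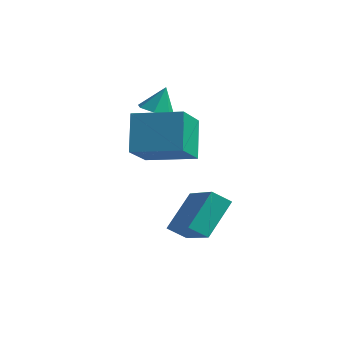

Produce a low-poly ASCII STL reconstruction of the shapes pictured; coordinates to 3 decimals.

solid 
facet normal -0.312 0.464 0.829
outer loop
vertex -0.424 -2.225 0.97
vertex 1.554 -1.441 1.275
vertex -0.928 -0.505 -0.181
endloop
endfacet
facet normal -0.920 -0.365 -0.142
outer loop
vertex -0.314 -1.419 -1.815
vertex -0.424 -2.225 0.97
vertex -0.928 -0.505 -0.181
endloop
endfacet
facet normal -0.312 0.464 0.829
outer loop
vertex -0.928 -0.505 -0.181
vertex 1.554 -1.441 1.275
vertex 1.05 0.279 0.124
endloop
endfacet
facet normal -0.237 0.807 -0.541
outer loop
vertex 1.05 0.279 0.124
vertex -0.314 -1.419 -1.815
vertex -0.928 -0.505 -0.181
endloop
endfacet
facet normal 0.237 -0.807 0.541
outer loop
vertex -0.424 -2.225 0.97
vertex 2.168 -2.355 -0.359
vertex 1.554 -1.441 1.275
endloop
endfacet
facet normal -0.920 -0.365 -0.142
outer loop
vertex 0.19 -3.139 -0.664
vertex -0.424 -2.225 0.97
vertex -0.314 -1.419 -1.815
endloop
endfacet
facet normal 0.237 -0.807 0.541
outer loop
vertex 0.19 -3.139 -0.664
vertex 2.168 -2.355 -0.359
vertex -0.424 -2.225 0.97
endloop
endfacet
facet normal 0.920 0.365 0.142
outer loop
vertex 1.554 -1.441 1.275
vertex 2.168 -2.355 -0.359
vertex 1.05 0.279 0.124
endloop
endfacet
facet normal -0.237 0.807 -0.541
outer loop
vertex 1.664 -0.635 -1.51
vertex -0.314 -1.419 -1.815
vertex 1.05 0.279 0.124
endloop
endfacet
facet normal 0.920 0.365 0.142
outer loop
vertex 1.05 0.279 0.124
vertex 2.168 -2.355 -0.359
vertex 1.664 -0.635 -1.51
endloop
endfacet
facet normal 0.312 -0.464 -0.829
outer loop
vertex 1.664 -0.635 -1.51
vertex 0.19 -3.139 -0.664
vertex -0.314 -1.419 -1.815
endloop
endfacet
facet normal 0.312 -0.464 -0.829
outer loop
vertex 2.168 -2.355 -0.359
vertex 0.19 -3.139 -0.664
vertex 1.664 -0.635 -1.51
endloop
endfacet
facet normal -0.153 -0.346 -0.925
outer loop
vertex -0.693 1.005 -0.18
vertex -1.258 0.526 0.093
vertex -1.327 1.267 -0.173
endloop
endfacet
facet normal 0.380 0.918 0.115
outer loop
vertex -0.693 1.005 -0.18
vertex -1.327 1.267 -0.173
vertex -1.062 0.974 1.287
endloop
endfacet
facet normal -0.152 -0.346 -0.926
outer loop
vertex -1.327 1.267 -0.173
vertex -1.258 0.526 0.093
vertex -1.909 0.97 0.034
endloop
endfacet
facet normal -0.369 0.896 0.247
outer loop
vertex -1.327 1.267 -0.173
vertex -1.909 0.97 0.034
vertex -1.062 0.974 1.287
endloop
endfacet
facet normal -0.153 -0.347 -0.925
outer loop
vertex -1.909 0.97 0.034
vertex -1.258 0.526 0.093
vertex -2.002 0.339 0.286
endloop
endfacet
facet normal -0.784 0.327 0.529
outer loop
vertex -1.909 0.97 0.034
vertex -2.002 0.339 0.286
vertex -1.062 0.974 1.287
endloop
endfacet
facet normal -0.153 -0.348 -0.925
outer loop
vertex -2.002 0.339 0.286
vertex -1.258 0.526 0.093
vertex -1.534 -0.151 0.393
endloop
endfacet
facet normal -0.553 -0.364 0.750
outer loop
vertex -2.002 0.339 0.286
vertex -1.534 -0.151 0.393
vertex -1.062 0.974 1.287
endloop
endfacet
facet normal -0.153 -0.348 -0.925
outer loop
vertex -1.534 -0.151 0.393
vertex -1.258 0.526 0.093
vertex -0.86 -0.131 0.274
endloop
endfacet
facet normal 0.150 -0.653 0.742
outer loop
vertex -1.534 -0.151 0.393
vertex -0.86 -0.131 0.274
vertex -1.062 0.974 1.287
endloop
endfacet
facet normal -0.153 -0.347 -0.925
outer loop
vertex -0.86 -0.131 0.274
vertex -1.258 0.526 0.093
vertex -0.485 0.383 0.019
endloop
endfacet
facet normal 0.794 -0.325 0.513
outer loop
vertex -0.86 -0.131 0.274
vertex -0.485 0.383 0.019
vertex -1.062 0.974 1.287
endloop
endfacet
facet normal -0.153 -0.347 -0.925
outer loop
vertex -0.485 0.383 0.019
vertex -1.258 0.526 0.093
vertex -0.693 1.005 -0.18
endloop
endfacet
facet normal 0.897 0.375 0.234
outer loop
vertex -0.485 0.383 0.019
vertex -0.693 1.005 -0.18
vertex -1.062 0.974 1.287
endloop
endfacet
facet normal -0.793 0.442 -0.419
outer loop
vertex 1.519 -0.963 -3.355
vertex 2.102 -0.452 -3.92
vertex 1.444 -2.414 -4.744
endloop
endfacet
facet normal -0.607 -0.533 0.589
outer loop
vertex 3.158 -3.368 -3.84
vertex 1.519 -0.963 -3.355
vertex 1.444 -2.414 -4.744
endloop
endfacet
facet normal -0.794 0.442 -0.418
outer loop
vertex 1.444 -2.414 -4.744
vertex 2.102 -0.452 -3.92
vertex 2.027 -1.903 -5.31
endloop
endfacet
facet normal -0.038 -0.722 -0.691
outer loop
vertex 2.027 -1.903 -5.31
vertex 3.158 -3.368 -3.84
vertex 1.444 -2.414 -4.744
endloop
endfacet
facet normal 0.037 0.722 0.691
outer loop
vertex 1.519 -0.963 -3.355
vertex 3.816 -1.406 -3.016
vertex 2.102 -0.452 -3.92
endloop
endfacet
facet normal -0.608 -0.533 0.589
outer loop
vertex 3.233 -1.917 -2.45
vertex 1.519 -0.963 -3.355
vertex 3.158 -3.368 -3.84
endloop
endfacet
facet normal 0.037 0.722 0.691
outer loop
vertex 3.233 -1.917 -2.45
vertex 3.816 -1.406 -3.016
vertex 1.519 -0.963 -3.355
endloop
endfacet
facet normal 0.607 0.533 -0.589
outer loop
vertex 2.102 -0.452 -3.92
vertex 3.816 -1.406 -3.016
vertex 2.027 -1.903 -5.31
endloop
endfacet
facet normal -0.037 -0.722 -0.691
outer loop
vertex 3.741 -2.857 -4.405
vertex 3.158 -3.368 -3.84
vertex 2.027 -1.903 -5.31
endloop
endfacet
facet normal 0.608 0.533 -0.589
outer loop
vertex 2.027 -1.903 -5.31
vertex 3.816 -1.406 -3.016
vertex 3.741 -2.857 -4.405
endloop
endfacet
facet normal 0.793 -0.442 0.419
outer loop
vertex 3.741 -2.857 -4.405
vertex 3.233 -1.917 -2.45
vertex 3.158 -3.368 -3.84
endloop
endfacet
facet normal 0.794 -0.442 0.419
outer loop
vertex 3.816 -1.406 -3.016
vertex 3.233 -1.917 -2.45
vertex 3.741 -2.857 -4.405
endloop
endfacet

endsolid


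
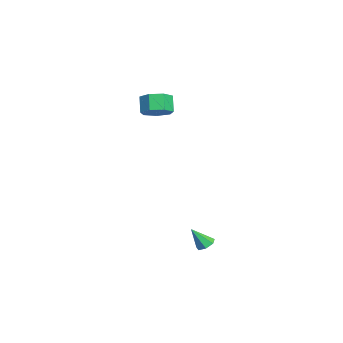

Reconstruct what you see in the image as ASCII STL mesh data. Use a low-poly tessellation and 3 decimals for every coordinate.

solid 
facet normal 0.538 0.030 -0.843
outer loop
vertex -2.586 -3.613 2.689
vertex -3.209 -3.264 2.304
vertex -2.6 -2.911 2.705
endloop
endfacet
facet normal 0.843 0.005 0.538
outer loop
vertex -2.586 -3.613 2.689
vertex -2.6 -2.911 2.705
vertex -3.129 -3.644 3.54
endloop
endfacet
facet normal 0.843 0.004 0.538
outer loop
vertex -3.129 -3.644 3.54
vertex -2.6 -2.911 2.705
vertex -3.143 -2.942 3.557
endloop
endfacet
facet normal -0.538 -0.031 0.843
outer loop
vertex -3.129 -3.644 3.54
vertex -3.143 -2.942 3.557
vertex -3.751 -3.296 3.156
endloop
endfacet
facet normal 0.537 0.031 -0.843
outer loop
vertex -2.6 -2.911 2.705
vertex -3.209 -3.264 2.304
vertex -3.072 -2.474 2.42
endloop
endfacet
facet normal 0.511 0.783 0.354
outer loop
vertex -2.6 -2.911 2.705
vertex -3.072 -2.474 2.42
vertex -3.143 -2.942 3.557
endloop
endfacet
facet normal 0.510 0.784 0.354
outer loop
vertex -3.143 -2.942 3.557
vertex -3.072 -2.474 2.42
vertex -3.615 -2.506 3.272
endloop
endfacet
facet normal -0.538 -0.031 0.843
outer loop
vertex -3.143 -2.942 3.557
vertex -3.615 -2.506 3.272
vertex -3.751 -3.296 3.156
endloop
endfacet
facet normal 0.537 0.031 -0.843
outer loop
vertex -3.072 -2.474 2.42
vertex -3.209 -3.264 2.304
vertex -3.647 -2.633 2.048
endloop
endfacet
facet normal -0.207 0.974 -0.096
outer loop
vertex -3.072 -2.474 2.42
vertex -3.647 -2.633 2.048
vertex -3.615 -2.506 3.272
endloop
endfacet
facet normal -0.206 0.974 -0.096
outer loop
vertex -3.615 -2.506 3.272
vertex -3.647 -2.633 2.048
vertex -4.19 -2.664 2.899
endloop
endfacet
facet normal -0.538 -0.031 0.842
outer loop
vertex -3.615 -2.506 3.272
vertex -4.19 -2.664 2.899
vertex -3.751 -3.296 3.156
endloop
endfacet
facet normal 0.537 0.031 -0.843
outer loop
vertex -3.647 -2.633 2.048
vertex -3.209 -3.264 2.304
vertex -3.891 -3.267 1.869
endloop
endfacet
facet normal -0.768 0.430 -0.475
outer loop
vertex -3.647 -2.633 2.048
vertex -3.891 -3.267 1.869
vertex -4.19 -2.664 2.899
endloop
endfacet
facet normal -0.768 0.430 -0.475
outer loop
vertex -4.19 -2.664 2.899
vertex -3.891 -3.267 1.869
vertex -4.434 -3.298 2.72
endloop
endfacet
facet normal -0.538 -0.031 0.843
outer loop
vertex -4.19 -2.664 2.899
vertex -4.434 -3.298 2.72
vertex -3.751 -3.296 3.156
endloop
endfacet
facet normal 0.537 0.030 -0.843
outer loop
vertex -3.891 -3.267 1.869
vertex -3.209 -3.264 2.304
vertex -3.622 -3.899 2.018
endloop
endfacet
facet normal -0.751 -0.436 -0.495
outer loop
vertex -3.891 -3.267 1.869
vertex -3.622 -3.899 2.018
vertex -4.434 -3.298 2.72
endloop
endfacet
facet normal -0.751 -0.436 -0.495
outer loop
vertex -4.434 -3.298 2.72
vertex -3.622 -3.899 2.018
vertex -4.165 -3.93 2.869
endloop
endfacet
facet normal -0.538 -0.030 0.843
outer loop
vertex -4.434 -3.298 2.72
vertex -4.165 -3.93 2.869
vertex -3.751 -3.296 3.156
endloop
endfacet
facet normal 0.537 0.031 -0.843
outer loop
vertex -3.622 -3.899 2.018
vertex -3.209 -3.264 2.304
vertex -3.041 -4.053 2.382
endloop
endfacet
facet normal -0.169 -0.975 -0.143
outer loop
vertex -3.622 -3.899 2.018
vertex -3.041 -4.053 2.382
vertex -4.165 -3.93 2.869
endloop
endfacet
facet normal -0.169 -0.975 -0.143
outer loop
vertex -4.165 -3.93 2.869
vertex -3.041 -4.053 2.382
vertex -3.584 -4.084 3.233
endloop
endfacet
facet normal -0.537 -0.031 0.843
outer loop
vertex -4.165 -3.93 2.869
vertex -3.584 -4.084 3.233
vertex -3.751 -3.296 3.156
endloop
endfacet
facet normal 0.538 0.031 -0.842
outer loop
vertex -3.041 -4.053 2.382
vertex -3.209 -3.264 2.304
vertex -2.586 -3.613 2.689
endloop
endfacet
facet normal 0.540 -0.780 0.316
outer loop
vertex -3.041 -4.053 2.382
vertex -2.586 -3.613 2.689
vertex -3.584 -4.084 3.233
endloop
endfacet
facet normal 0.540 -0.780 0.316
outer loop
vertex -3.584 -4.084 3.233
vertex -2.586 -3.613 2.689
vertex -3.129 -3.644 3.54
endloop
endfacet
facet normal -0.538 -0.032 0.842
outer loop
vertex -3.584 -4.084 3.233
vertex -3.129 -3.644 3.54
vertex -3.751 -3.296 3.156
endloop
endfacet
facet normal -0.070 0.552 -0.831
outer loop
vertex 2.681 -1.447 -4.215
vertex 2.389 -1.121 -3.974
vertex 2.887 -1.121 -4.016
endloop
endfacet
facet normal 0.845 -0.534 0.000
outer loop
vertex 2.681 -1.447 -4.215
vertex 2.887 -1.121 -4.016
vertex 2.471 -1.779 -2.986
endloop
endfacet
facet normal -0.070 0.553 -0.830
outer loop
vertex 2.887 -1.121 -4.016
vertex 2.389 -1.121 -3.974
vertex 2.717 -0.796 -3.785
endloop
endfacet
facet normal 0.883 0.143 0.448
outer loop
vertex 2.887 -1.121 -4.016
vertex 2.717 -0.796 -3.785
vertex 2.471 -1.779 -2.986
endloop
endfacet
facet normal -0.068 0.552 -0.831
outer loop
vertex 2.717 -0.796 -3.785
vertex 2.389 -1.121 -3.974
vertex 2.3 -0.715 -3.697
endloop
endfacet
facet normal 0.274 0.564 0.779
outer loop
vertex 2.717 -0.796 -3.785
vertex 2.3 -0.715 -3.697
vertex 2.471 -1.779 -2.986
endloop
endfacet
facet normal -0.069 0.552 -0.831
outer loop
vertex 2.3 -0.715 -3.697
vertex 2.389 -1.121 -3.974
vertex 1.95 -0.941 -3.818
endloop
endfacet
facet normal -0.524 0.413 0.745
outer loop
vertex 2.3 -0.715 -3.697
vertex 1.95 -0.941 -3.818
vertex 2.471 -1.779 -2.986
endloop
endfacet
facet normal -0.069 0.552 -0.831
outer loop
vertex 1.95 -0.941 -3.818
vertex 2.389 -1.121 -3.974
vertex 1.93 -1.302 -4.056
endloop
endfacet
facet normal -0.908 -0.195 0.372
outer loop
vertex 1.95 -0.941 -3.818
vertex 1.93 -1.302 -4.056
vertex 2.471 -1.779 -2.986
endloop
endfacet
facet normal -0.069 0.552 -0.831
outer loop
vertex 1.93 -1.302 -4.056
vertex 2.389 -1.121 -3.974
vertex 2.256 -1.528 -4.233
endloop
endfacet
facet normal -0.591 -0.805 -0.060
outer loop
vertex 1.93 -1.302 -4.056
vertex 2.256 -1.528 -4.233
vertex 2.471 -1.779 -2.986
endloop
endfacet
facet normal -0.070 0.552 -0.831
outer loop
vertex 2.256 -1.528 -4.233
vertex 2.389 -1.121 -3.974
vertex 2.681 -1.447 -4.215
endloop
endfacet
facet normal 0.192 -0.955 -0.225
outer loop
vertex 2.256 -1.528 -4.233
vertex 2.681 -1.447 -4.215
vertex 2.471 -1.779 -2.986
endloop
endfacet

endsolid


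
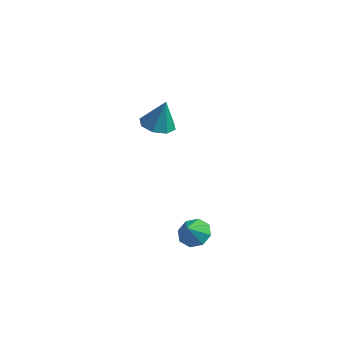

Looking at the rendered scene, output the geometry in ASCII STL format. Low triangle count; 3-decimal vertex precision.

solid 
facet normal -0.225 -0.109 -0.968
outer loop
vertex -2.281 3.758 -1.623
vertex -3.24 3.448 -1.365
vertex -2.794 4.364 -1.572
endloop
endfacet
facet normal 0.753 0.618 0.228
outer loop
vertex -2.281 3.758 -1.623
vertex -2.794 4.364 -1.572
vertex -2.82 3.652 0.445
endloop
endfacet
facet normal -0.224 -0.110 -0.968
outer loop
vertex -2.794 4.364 -1.572
vertex -3.24 3.448 -1.365
vertex -3.568 4.434 -1.401
endloop
endfacet
facet normal 0.157 0.931 0.331
outer loop
vertex -2.794 4.364 -1.572
vertex -3.568 4.434 -1.401
vertex -2.82 3.652 0.445
endloop
endfacet
facet normal -0.225 -0.110 -0.968
outer loop
vertex -3.568 4.434 -1.401
vertex -3.24 3.448 -1.365
vertex -4.15 3.926 -1.208
endloop
endfacet
facet normal -0.470 0.728 0.499
outer loop
vertex -3.568 4.434 -1.401
vertex -4.15 3.926 -1.208
vertex -2.82 3.652 0.445
endloop
endfacet
facet normal -0.224 -0.109 -0.968
outer loop
vertex -4.15 3.926 -1.208
vertex -3.24 3.448 -1.365
vertex -4.199 3.137 -1.108
endloop
endfacet
facet normal -0.762 0.128 0.635
outer loop
vertex -4.15 3.926 -1.208
vertex -4.199 3.137 -1.108
vertex -2.82 3.652 0.445
endloop
endfacet
facet normal -0.224 -0.109 -0.968
outer loop
vertex -4.199 3.137 -1.108
vertex -3.24 3.448 -1.365
vertex -3.685 2.531 -1.159
endloop
endfacet
facet normal -0.547 -0.519 0.657
outer loop
vertex -4.199 3.137 -1.108
vertex -3.685 2.531 -1.159
vertex -2.82 3.652 0.445
endloop
endfacet
facet normal -0.224 -0.109 -0.969
outer loop
vertex -3.685 2.531 -1.159
vertex -3.24 3.448 -1.365
vertex -2.911 2.462 -1.33
endloop
endfacet
facet normal 0.048 -0.831 0.554
outer loop
vertex -3.685 2.531 -1.159
vertex -2.911 2.462 -1.33
vertex -2.82 3.652 0.445
endloop
endfacet
facet normal -0.224 -0.109 -0.968
outer loop
vertex -2.911 2.462 -1.33
vertex -3.24 3.448 -1.365
vertex -2.33 2.97 -1.522
endloop
endfacet
facet normal 0.676 -0.627 0.386
outer loop
vertex -2.911 2.462 -1.33
vertex -2.33 2.97 -1.522
vertex -2.82 3.652 0.445
endloop
endfacet
facet normal -0.225 -0.110 -0.968
outer loop
vertex -2.33 2.97 -1.522
vertex -3.24 3.448 -1.365
vertex -2.281 3.758 -1.623
endloop
endfacet
facet normal 0.968 -0.028 0.251
outer loop
vertex -2.33 2.97 -1.522
vertex -2.281 3.758 -1.623
vertex -2.82 3.652 0.445
endloop
endfacet
facet normal -0.001 0.646 -0.764
outer loop
vertex 4.072 -2.971 -2.521
vertex 3.569 -3.541 -3.002
vertex 3.397 -2.867 -2.432
endloop
endfacet
facet normal 0.158 0.199 0.967
outer loop
vertex 4.072 -2.971 -2.521
vertex 3.397 -2.867 -2.432
vertex 3.571 -4.239 -2.178
endloop
endfacet
facet normal -0.002 0.645 -0.764
outer loop
vertex 3.397 -2.867 -2.432
vertex 3.569 -3.541 -3.002
vertex 2.823 -3.158 -2.676
endloop
endfacet
facet normal -0.436 0.110 0.893
outer loop
vertex 3.397 -2.867 -2.432
vertex 2.823 -3.158 -2.676
vertex 3.571 -4.239 -2.178
endloop
endfacet
facet normal -0.002 0.646 -0.764
outer loop
vertex 2.823 -3.158 -2.676
vertex 3.569 -3.541 -3.002
vertex 2.685 -3.674 -3.112
endloop
endfacet
facet normal -0.775 -0.274 0.569
outer loop
vertex 2.823 -3.158 -2.676
vertex 2.685 -3.674 -3.112
vertex 3.571 -4.239 -2.178
endloop
endfacet
facet normal -0.002 0.645 -0.764
outer loop
vertex 2.685 -3.674 -3.112
vertex 3.569 -3.541 -3.002
vertex 3.066 -4.112 -3.483
endloop
endfacet
facet normal -0.659 -0.729 0.184
outer loop
vertex 2.685 -3.674 -3.112
vertex 3.066 -4.112 -3.483
vertex 3.571 -4.239 -2.178
endloop
endfacet
facet normal -0.002 0.645 -0.764
outer loop
vertex 3.066 -4.112 -3.483
vertex 3.569 -3.541 -3.002
vertex 3.741 -4.216 -3.573
endloop
endfacet
facet normal -0.157 -0.987 -0.035
outer loop
vertex 3.066 -4.112 -3.483
vertex 3.741 -4.216 -3.573
vertex 3.571 -4.239 -2.178
endloop
endfacet
facet normal -0.002 0.645 -0.764
outer loop
vertex 3.741 -4.216 -3.573
vertex 3.569 -3.541 -3.002
vertex 4.315 -3.924 -3.328
endloop
endfacet
facet normal 0.440 -0.897 0.039
outer loop
vertex 3.741 -4.216 -3.573
vertex 4.315 -3.924 -3.328
vertex 3.571 -4.239 -2.178
endloop
endfacet
facet normal -0.002 0.646 -0.764
outer loop
vertex 4.315 -3.924 -3.328
vertex 3.569 -3.541 -3.002
vertex 4.452 -3.409 -2.893
endloop
endfacet
facet normal 0.778 -0.513 0.363
outer loop
vertex 4.315 -3.924 -3.328
vertex 4.452 -3.409 -2.893
vertex 3.571 -4.239 -2.178
endloop
endfacet
facet normal -0.002 0.646 -0.763
outer loop
vertex 4.452 -3.409 -2.893
vertex 3.569 -3.541 -3.002
vertex 4.072 -2.971 -2.521
endloop
endfacet
facet normal 0.662 -0.060 0.747
outer loop
vertex 4.452 -3.409 -2.893
vertex 4.072 -2.971 -2.521
vertex 3.571 -4.239 -2.178
endloop
endfacet

endsolid


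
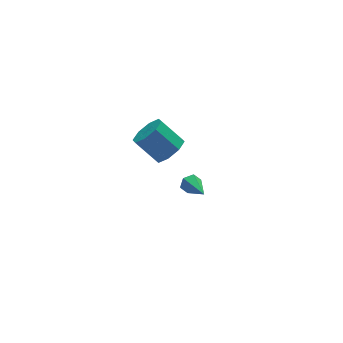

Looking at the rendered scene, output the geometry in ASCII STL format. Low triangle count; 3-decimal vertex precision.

solid 
facet normal 0.553 -0.457 -0.697
outer loop
vertex 3.634 2.606 1.152
vertex 2.856 2.077 0.881
vertex 3.233 2.941 0.614
endloop
endfacet
facet normal 0.639 0.769 0.002
outer loop
vertex 3.634 2.606 1.152
vertex 3.233 2.941 0.614
vertex 2.683 3.393 2.35
endloop
endfacet
facet normal 0.638 0.770 0.002
outer loop
vertex 2.683 3.393 2.35
vertex 3.233 2.941 0.614
vertex 2.282 3.727 1.812
endloop
endfacet
facet normal -0.553 0.457 0.696
outer loop
vertex 2.683 3.393 2.35
vertex 2.282 3.727 1.812
vertex 1.904 2.863 2.079
endloop
endfacet
facet normal 0.554 -0.457 -0.696
outer loop
vertex 3.233 2.941 0.614
vertex 2.856 2.077 0.881
vertex 2.611 2.769 0.232
endloop
endfacet
facet normal 0.073 0.859 -0.506
outer loop
vertex 3.233 2.941 0.614
vertex 2.611 2.769 0.232
vertex 2.282 3.727 1.812
endloop
endfacet
facet normal 0.074 0.860 -0.506
outer loop
vertex 2.282 3.727 1.812
vertex 2.611 2.769 0.232
vertex 1.659 3.556 1.43
endloop
endfacet
facet normal -0.553 0.457 0.697
outer loop
vertex 2.282 3.727 1.812
vertex 1.659 3.556 1.43
vertex 1.904 2.863 2.079
endloop
endfacet
facet normal 0.553 -0.458 -0.697
outer loop
vertex 2.611 2.769 0.232
vertex 2.856 2.077 0.881
vertex 2.132 2.192 0.231
endloop
endfacet
facet normal -0.535 0.445 -0.718
outer loop
vertex 2.611 2.769 0.232
vertex 2.132 2.192 0.231
vertex 1.659 3.556 1.43
endloop
endfacet
facet normal -0.536 0.445 -0.718
outer loop
vertex 1.659 3.556 1.43
vertex 2.132 2.192 0.231
vertex 1.18 2.978 1.429
endloop
endfacet
facet normal -0.553 0.457 0.697
outer loop
vertex 1.659 3.556 1.43
vertex 1.18 2.978 1.429
vertex 1.904 2.863 2.079
endloop
endfacet
facet normal 0.553 -0.457 -0.697
outer loop
vertex 2.132 2.192 0.231
vertex 2.856 2.077 0.881
vertex 2.077 1.547 0.61
endloop
endfacet
facet normal -0.830 -0.229 -0.509
outer loop
vertex 2.132 2.192 0.231
vertex 2.077 1.547 0.61
vertex 1.18 2.978 1.429
endloop
endfacet
facet normal -0.830 -0.229 -0.508
outer loop
vertex 1.18 2.978 1.429
vertex 2.077 1.547 0.61
vertex 1.126 2.334 1.808
endloop
endfacet
facet normal -0.553 0.457 0.697
outer loop
vertex 1.18 2.978 1.429
vertex 1.126 2.334 1.808
vertex 1.904 2.863 2.079
endloop
endfacet
facet normal 0.553 -0.457 -0.696
outer loop
vertex 2.077 1.547 0.61
vertex 2.856 2.077 0.881
vertex 2.478 1.213 1.148
endloop
endfacet
facet normal -0.639 -0.769 -0.002
outer loop
vertex 2.077 1.547 0.61
vertex 2.478 1.213 1.148
vertex 1.126 2.334 1.808
endloop
endfacet
facet normal -0.639 -0.769 -0.003
outer loop
vertex 1.126 2.334 1.808
vertex 2.478 1.213 1.148
vertex 1.527 1.999 2.346
endloop
endfacet
facet normal -0.553 0.457 0.697
outer loop
vertex 1.126 2.334 1.808
vertex 1.527 1.999 2.346
vertex 1.904 2.863 2.079
endloop
endfacet
facet normal 0.553 -0.457 -0.697
outer loop
vertex 2.478 1.213 1.148
vertex 2.856 2.077 0.881
vertex 3.101 1.384 1.53
endloop
endfacet
facet normal -0.074 -0.860 0.505
outer loop
vertex 2.478 1.213 1.148
vertex 3.101 1.384 1.53
vertex 1.527 1.999 2.346
endloop
endfacet
facet normal -0.073 -0.859 0.506
outer loop
vertex 1.527 1.999 2.346
vertex 3.101 1.384 1.53
vertex 2.149 2.171 2.728
endloop
endfacet
facet normal -0.554 0.457 0.696
outer loop
vertex 1.527 1.999 2.346
vertex 2.149 2.171 2.728
vertex 1.904 2.863 2.079
endloop
endfacet
facet normal 0.553 -0.457 -0.697
outer loop
vertex 3.101 1.384 1.53
vertex 2.856 2.077 0.881
vertex 3.58 1.962 1.531
endloop
endfacet
facet normal 0.535 -0.445 0.718
outer loop
vertex 3.101 1.384 1.53
vertex 3.58 1.962 1.531
vertex 2.149 2.171 2.728
endloop
endfacet
facet normal 0.535 -0.446 0.718
outer loop
vertex 2.149 2.171 2.728
vertex 3.58 1.962 1.531
vertex 2.628 2.748 2.729
endloop
endfacet
facet normal -0.553 0.458 0.697
outer loop
vertex 2.149 2.171 2.728
vertex 2.628 2.748 2.729
vertex 1.904 2.863 2.079
endloop
endfacet
facet normal 0.553 -0.457 -0.697
outer loop
vertex 3.58 1.962 1.531
vertex 2.856 2.077 0.881
vertex 3.634 2.606 1.152
endloop
endfacet
facet normal 0.830 0.230 0.509
outer loop
vertex 3.58 1.962 1.531
vertex 3.634 2.606 1.152
vertex 2.628 2.748 2.729
endloop
endfacet
facet normal 0.830 0.228 0.509
outer loop
vertex 2.628 2.748 2.729
vertex 3.634 2.606 1.152
vertex 2.683 3.393 2.35
endloop
endfacet
facet normal -0.553 0.457 0.697
outer loop
vertex 2.628 2.748 2.729
vertex 2.683 3.393 2.35
vertex 1.904 2.863 2.079
endloop
endfacet
facet normal -0.119 0.936 -0.332
outer loop
vertex 2.452 -2.827 3.736
vertex 2.239 -3.024 3.257
vertex 1.901 -2.914 3.689
endloop
endfacet
facet normal -0.088 0.018 0.996
outer loop
vertex 2.452 -2.827 3.736
vertex 1.901 -2.914 3.689
vertex 2.421 -4.456 3.763
endloop
endfacet
facet normal -0.118 0.936 -0.331
outer loop
vertex 1.901 -2.914 3.689
vertex 2.239 -3.024 3.257
vertex 1.688 -3.11 3.21
endloop
endfacet
facet normal -0.838 -0.260 0.479
outer loop
vertex 1.901 -2.914 3.689
vertex 1.688 -3.11 3.21
vertex 2.421 -4.456 3.763
endloop
endfacet
facet normal -0.118 0.936 -0.331
outer loop
vertex 1.688 -3.11 3.21
vertex 2.239 -3.024 3.257
vertex 2.026 -3.22 2.778
endloop
endfacet
facet normal -0.715 -0.561 -0.417
outer loop
vertex 1.688 -3.11 3.21
vertex 2.026 -3.22 2.778
vertex 2.421 -4.456 3.763
endloop
endfacet
facet normal -0.119 0.936 -0.330
outer loop
vertex 2.026 -3.22 2.778
vertex 2.239 -3.024 3.257
vertex 2.577 -3.134 2.824
endloop
endfacet
facet normal 0.158 -0.584 -0.796
outer loop
vertex 2.026 -3.22 2.778
vertex 2.577 -3.134 2.824
vertex 2.421 -4.456 3.763
endloop
endfacet
facet normal -0.120 0.936 -0.331
outer loop
vertex 2.577 -3.134 2.824
vertex 2.239 -3.024 3.257
vertex 2.79 -2.937 3.304
endloop
endfacet
facet normal 0.911 -0.305 -0.279
outer loop
vertex 2.577 -3.134 2.824
vertex 2.79 -2.937 3.304
vertex 2.421 -4.456 3.763
endloop
endfacet
facet normal -0.119 0.936 -0.332
outer loop
vertex 2.79 -2.937 3.304
vertex 2.239 -3.024 3.257
vertex 2.452 -2.827 3.736
endloop
endfacet
facet normal 0.787 -0.005 0.617
outer loop
vertex 2.79 -2.937 3.304
vertex 2.452 -2.827 3.736
vertex 2.421 -4.456 3.763
endloop
endfacet

endsolid


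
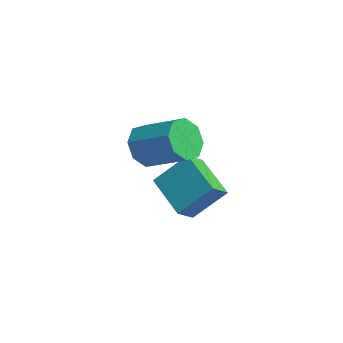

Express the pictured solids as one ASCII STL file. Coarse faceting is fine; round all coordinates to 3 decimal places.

solid 
facet normal -0.871 -0.189 0.453
outer loop
vertex 0.522 -3.153 0.184
vertex 0.914 -2.047 1.4
vertex 0.133 -2.495 -0.29
endloop
endfacet
facet normal -0.232 -0.655 -0.719
outer loop
vertex 1.806 -2.133 -1.16
vertex 0.522 -3.153 0.184
vertex 0.133 -2.495 -0.29
endloop
endfacet
facet normal -0.871 -0.189 0.453
outer loop
vertex 0.133 -2.495 -0.29
vertex 0.914 -2.047 1.4
vertex 0.525 -1.388 0.926
endloop
endfacet
facet normal -0.432 0.732 -0.527
outer loop
vertex 0.525 -1.388 0.926
vertex 1.806 -2.133 -1.16
vertex 0.133 -2.495 -0.29
endloop
endfacet
facet normal 0.432 -0.732 0.527
outer loop
vertex 0.522 -3.153 0.184
vertex 2.587 -1.685 0.53
vertex 0.914 -2.047 1.4
endloop
endfacet
facet normal -0.233 -0.655 -0.719
outer loop
vertex 2.195 -2.792 -0.686
vertex 0.522 -3.153 0.184
vertex 1.806 -2.133 -1.16
endloop
endfacet
facet normal 0.432 -0.732 0.527
outer loop
vertex 2.195 -2.792 -0.686
vertex 2.587 -1.685 0.53
vertex 0.522 -3.153 0.184
endloop
endfacet
facet normal 0.232 0.655 0.719
outer loop
vertex 0.914 -2.047 1.4
vertex 2.587 -1.685 0.53
vertex 0.525 -1.388 0.926
endloop
endfacet
facet normal -0.432 0.732 -0.527
outer loop
vertex 2.198 -1.027 0.056
vertex 1.806 -2.133 -1.16
vertex 0.525 -1.388 0.926
endloop
endfacet
facet normal 0.232 0.655 0.719
outer loop
vertex 0.525 -1.388 0.926
vertex 2.587 -1.685 0.53
vertex 2.198 -1.027 0.056
endloop
endfacet
facet normal 0.871 0.189 -0.453
outer loop
vertex 2.198 -1.027 0.056
vertex 2.195 -2.792 -0.686
vertex 1.806 -2.133 -1.16
endloop
endfacet
facet normal 0.871 0.189 -0.453
outer loop
vertex 2.587 -1.685 0.53
vertex 2.195 -2.792 -0.686
vertex 2.198 -1.027 0.056
endloop
endfacet
facet normal -0.701 -0.592 -0.398
outer loop
vertex 3.333 -4.212 2.213
vertex 2.813 -4.072 2.922
vertex 2.923 -3.673 2.134
endloop
endfacet
facet normal 0.383 0.158 -0.910
outer loop
vertex 3.333 -4.212 2.213
vertex 2.923 -3.673 2.134
vertex 4.526 -3.207 2.889
endloop
endfacet
facet normal 0.383 0.157 -0.910
outer loop
vertex 4.526 -3.207 2.889
vertex 2.923 -3.673 2.134
vertex 4.117 -2.669 2.81
endloop
endfacet
facet normal 0.701 0.592 0.397
outer loop
vertex 4.526 -3.207 2.889
vertex 4.117 -2.669 2.81
vertex 4.007 -3.068 3.598
endloop
endfacet
facet normal -0.702 -0.591 -0.397
outer loop
vertex 2.923 -3.673 2.134
vertex 2.813 -4.072 2.922
vertex 2.45 -3.368 2.517
endloop
endfacet
facet normal -0.154 0.671 -0.725
outer loop
vertex 2.923 -3.673 2.134
vertex 2.45 -3.368 2.517
vertex 4.117 -2.669 2.81
endloop
endfacet
facet normal -0.154 0.671 -0.726
outer loop
vertex 4.117 -2.669 2.81
vertex 2.45 -3.368 2.517
vertex 3.643 -2.363 3.193
endloop
endfacet
facet normal 0.702 0.591 0.397
outer loop
vertex 4.117 -2.669 2.81
vertex 3.643 -2.363 3.193
vertex 4.007 -3.068 3.598
endloop
endfacet
facet normal -0.702 -0.591 -0.398
outer loop
vertex 2.45 -3.368 2.517
vertex 2.813 -4.072 2.922
vertex 2.189 -3.476 3.137
endloop
endfacet
facet normal -0.601 0.791 -0.115
outer loop
vertex 2.45 -3.368 2.517
vertex 2.189 -3.476 3.137
vertex 3.643 -2.363 3.193
endloop
endfacet
facet normal -0.601 0.791 -0.115
outer loop
vertex 3.643 -2.363 3.193
vertex 2.189 -3.476 3.137
vertex 3.382 -2.471 3.813
endloop
endfacet
facet normal 0.702 0.591 0.398
outer loop
vertex 3.643 -2.363 3.193
vertex 3.382 -2.471 3.813
vertex 4.007 -3.068 3.598
endloop
endfacet
facet normal -0.702 -0.591 -0.398
outer loop
vertex 2.189 -3.476 3.137
vertex 2.813 -4.072 2.922
vertex 2.294 -3.933 3.631
endloop
endfacet
facet normal -0.696 0.448 0.562
outer loop
vertex 2.189 -3.476 3.137
vertex 2.294 -3.933 3.631
vertex 3.382 -2.471 3.813
endloop
endfacet
facet normal -0.696 0.448 0.562
outer loop
vertex 3.382 -2.471 3.813
vertex 2.294 -3.933 3.631
vertex 3.487 -2.928 4.307
endloop
endfacet
facet normal 0.702 0.591 0.398
outer loop
vertex 3.382 -2.471 3.813
vertex 3.487 -2.928 4.307
vertex 4.007 -3.068 3.598
endloop
endfacet
facet normal -0.701 -0.592 -0.397
outer loop
vertex 2.294 -3.933 3.631
vertex 2.813 -4.072 2.922
vertex 2.703 -4.471 3.71
endloop
endfacet
facet normal -0.383 -0.158 0.910
outer loop
vertex 2.294 -3.933 3.631
vertex 2.703 -4.471 3.71
vertex 3.487 -2.928 4.307
endloop
endfacet
facet normal -0.383 -0.158 0.910
outer loop
vertex 3.487 -2.928 4.307
vertex 2.703 -4.471 3.71
vertex 3.897 -3.467 4.386
endloop
endfacet
facet normal 0.701 0.592 0.398
outer loop
vertex 3.487 -2.928 4.307
vertex 3.897 -3.467 4.386
vertex 4.007 -3.068 3.598
endloop
endfacet
facet normal -0.702 -0.591 -0.397
outer loop
vertex 2.703 -4.471 3.71
vertex 2.813 -4.072 2.922
vertex 3.177 -4.777 3.327
endloop
endfacet
facet normal 0.153 -0.671 0.726
outer loop
vertex 2.703 -4.471 3.71
vertex 3.177 -4.777 3.327
vertex 3.897 -3.467 4.386
endloop
endfacet
facet normal 0.154 -0.671 0.725
outer loop
vertex 3.897 -3.467 4.386
vertex 3.177 -4.777 3.327
vertex 4.37 -3.772 4.003
endloop
endfacet
facet normal 0.702 0.591 0.397
outer loop
vertex 3.897 -3.467 4.386
vertex 4.37 -3.772 4.003
vertex 4.007 -3.068 3.598
endloop
endfacet
facet normal -0.702 -0.591 -0.398
outer loop
vertex 3.177 -4.777 3.327
vertex 2.813 -4.072 2.922
vertex 3.438 -4.669 2.707
endloop
endfacet
facet normal 0.601 -0.791 0.115
outer loop
vertex 3.177 -4.777 3.327
vertex 3.438 -4.669 2.707
vertex 4.37 -3.772 4.003
endloop
endfacet
facet normal 0.601 -0.791 0.115
outer loop
vertex 4.37 -3.772 4.003
vertex 3.438 -4.669 2.707
vertex 4.631 -3.664 3.383
endloop
endfacet
facet normal 0.702 0.591 0.398
outer loop
vertex 4.37 -3.772 4.003
vertex 4.631 -3.664 3.383
vertex 4.007 -3.068 3.598
endloop
endfacet
facet normal -0.702 -0.591 -0.398
outer loop
vertex 3.438 -4.669 2.707
vertex 2.813 -4.072 2.922
vertex 3.333 -4.212 2.213
endloop
endfacet
facet normal 0.696 -0.448 -0.562
outer loop
vertex 3.438 -4.669 2.707
vertex 3.333 -4.212 2.213
vertex 4.631 -3.664 3.383
endloop
endfacet
facet normal 0.696 -0.448 -0.562
outer loop
vertex 4.631 -3.664 3.383
vertex 3.333 -4.212 2.213
vertex 4.526 -3.207 2.889
endloop
endfacet
facet normal 0.702 0.591 0.398
outer loop
vertex 4.631 -3.664 3.383
vertex 4.526 -3.207 2.889
vertex 4.007 -3.068 3.598
endloop
endfacet

endsolid


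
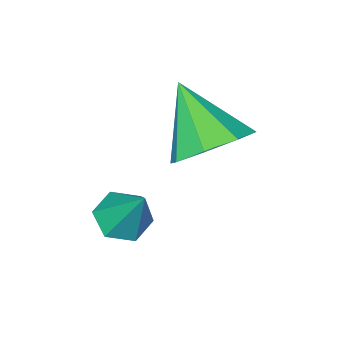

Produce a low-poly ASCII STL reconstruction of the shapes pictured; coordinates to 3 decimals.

solid 
facet normal -0.061 -0.548 -0.834
outer loop
vertex 2.871 2.917 -2.413
vertex 2.186 2.709 -2.226
vertex 2.289 3.318 -2.634
endloop
endfacet
facet normal 0.600 0.785 -0.156
outer loop
vertex 2.871 2.917 -2.413
vertex 2.289 3.318 -2.634
vertex 2.294 3.691 -0.734
endloop
endfacet
facet normal -0.060 -0.549 -0.834
outer loop
vertex 2.289 3.318 -2.634
vertex 2.186 2.709 -2.226
vertex 1.604 3.11 -2.448
endloop
endfacet
facet normal -0.330 0.926 -0.181
outer loop
vertex 2.289 3.318 -2.634
vertex 1.604 3.11 -2.448
vertex 2.294 3.691 -0.734
endloop
endfacet
facet normal -0.060 -0.549 -0.834
outer loop
vertex 1.604 3.11 -2.448
vertex 2.186 2.709 -2.226
vertex 1.501 2.501 -2.04
endloop
endfacet
facet normal -0.910 0.326 0.256
outer loop
vertex 1.604 3.11 -2.448
vertex 1.501 2.501 -2.04
vertex 2.294 3.691 -0.734
endloop
endfacet
facet normal -0.060 -0.549 -0.834
outer loop
vertex 1.501 2.501 -2.04
vertex 2.186 2.709 -2.226
vertex 2.082 2.1 -1.818
endloop
endfacet
facet normal -0.560 -0.414 0.717
outer loop
vertex 1.501 2.501 -2.04
vertex 2.082 2.1 -1.818
vertex 2.294 3.691 -0.734
endloop
endfacet
facet normal -0.060 -0.548 -0.834
outer loop
vertex 2.082 2.1 -1.818
vertex 2.186 2.709 -2.226
vertex 2.767 2.309 -2.005
endloop
endfacet
facet normal 0.372 -0.556 0.743
outer loop
vertex 2.082 2.1 -1.818
vertex 2.767 2.309 -2.005
vertex 2.294 3.691 -0.734
endloop
endfacet
facet normal -0.061 -0.549 -0.834
outer loop
vertex 2.767 2.309 -2.005
vertex 2.186 2.709 -2.226
vertex 2.871 2.917 -2.413
endloop
endfacet
facet normal 0.951 0.043 0.307
outer loop
vertex 2.767 2.309 -2.005
vertex 2.871 2.917 -2.413
vertex 2.294 3.691 -0.734
endloop
endfacet
facet normal 0.063 0.724 -0.687
outer loop
vertex 1.217 3.47 -0.217
vertex 0.122 3.466 -0.321
vertex 0.841 4.006 0.313
endloop
endfacet
facet normal 0.766 -0.092 0.637
outer loop
vertex 1.217 3.47 -0.217
vertex 0.841 4.006 0.313
vertex -0.002 2.034 1.041
endloop
endfacet
facet normal 0.063 0.723 -0.688
outer loop
vertex 0.841 4.006 0.313
vertex 0.122 3.466 -0.321
vertex 0.044 4.226 0.471
endloop
endfacet
facet normal 0.252 0.239 0.938
outer loop
vertex 0.841 4.006 0.313
vertex 0.044 4.226 0.471
vertex -0.002 2.034 1.041
endloop
endfacet
facet normal 0.063 0.723 -0.688
outer loop
vertex 0.044 4.226 0.471
vertex 0.122 3.466 -0.321
vertex -0.708 4.0 0.165
endloop
endfacet
facet normal -0.426 0.236 0.873
outer loop
vertex 0.044 4.226 0.471
vertex -0.708 4.0 0.165
vertex -0.002 2.034 1.041
endloop
endfacet
facet normal 0.063 0.723 -0.688
outer loop
vertex -0.708 4.0 0.165
vertex 0.122 3.466 -0.321
vertex -0.973 3.462 -0.425
endloop
endfacet
facet normal -0.871 -0.098 0.481
outer loop
vertex -0.708 4.0 0.165
vertex -0.973 3.462 -0.425
vertex -0.002 2.034 1.041
endloop
endfacet
facet normal 0.063 0.723 -0.688
outer loop
vertex -0.973 3.462 -0.425
vertex 0.122 3.466 -0.321
vertex -0.597 2.926 -0.954
endloop
endfacet
facet normal -0.823 -0.568 -0.009
outer loop
vertex -0.973 3.462 -0.425
vertex -0.597 2.926 -0.954
vertex -0.002 2.034 1.041
endloop
endfacet
facet normal 0.062 0.723 -0.688
outer loop
vertex -0.597 2.926 -0.954
vertex 0.122 3.466 -0.321
vertex 0.2 2.706 -1.113
endloop
endfacet
facet normal -0.310 -0.899 -0.310
outer loop
vertex -0.597 2.926 -0.954
vertex 0.2 2.706 -1.113
vertex -0.002 2.034 1.041
endloop
endfacet
facet normal 0.063 0.723 -0.688
outer loop
vertex 0.2 2.706 -1.113
vertex 0.122 3.466 -0.321
vertex 0.952 2.932 -0.807
endloop
endfacet
facet normal 0.369 -0.896 -0.245
outer loop
vertex 0.2 2.706 -1.113
vertex 0.952 2.932 -0.807
vertex -0.002 2.034 1.041
endloop
endfacet
facet normal 0.063 0.723 -0.688
outer loop
vertex 0.952 2.932 -0.807
vertex 0.122 3.466 -0.321
vertex 1.217 3.47 -0.217
endloop
endfacet
facet normal 0.814 -0.562 0.147
outer loop
vertex 0.952 2.932 -0.807
vertex 1.217 3.47 -0.217
vertex -0.002 2.034 1.041
endloop
endfacet

endsolid


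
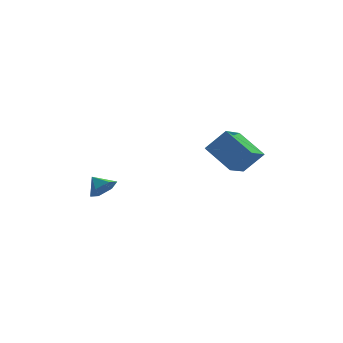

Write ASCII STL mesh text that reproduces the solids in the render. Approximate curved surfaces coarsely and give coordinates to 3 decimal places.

solid 
facet normal -0.663 0.046 -0.747
outer loop
vertex 1.71 -3.399 2.233
vertex 2.604 -1.992 1.527
vertex 2.835 -4.654 1.157
endloop
endfacet
facet normal -0.494 -0.777 0.390
outer loop
vertex 3.896 -4.728 2.353
vertex 1.71 -3.399 2.233
vertex 2.835 -4.654 1.157
endloop
endfacet
facet normal -0.663 0.046 -0.747
outer loop
vertex 2.835 -4.654 1.157
vertex 2.604 -1.992 1.527
vertex 3.729 -3.247 0.451
endloop
endfacet
facet normal 0.563 -0.628 -0.538
outer loop
vertex 3.729 -3.247 0.451
vertex 3.896 -4.728 2.353
vertex 2.835 -4.654 1.157
endloop
endfacet
facet normal -0.563 0.628 0.538
outer loop
vertex 1.71 -3.399 2.233
vertex 3.665 -2.066 2.723
vertex 2.604 -1.992 1.527
endloop
endfacet
facet normal -0.494 -0.777 0.390
outer loop
vertex 2.771 -3.473 3.429
vertex 1.71 -3.399 2.233
vertex 3.896 -4.728 2.353
endloop
endfacet
facet normal -0.563 0.628 0.538
outer loop
vertex 2.771 -3.473 3.429
vertex 3.665 -2.066 2.723
vertex 1.71 -3.399 2.233
endloop
endfacet
facet normal 0.494 0.777 -0.390
outer loop
vertex 2.604 -1.992 1.527
vertex 3.665 -2.066 2.723
vertex 3.729 -3.247 0.451
endloop
endfacet
facet normal 0.563 -0.628 -0.538
outer loop
vertex 4.79 -3.321 1.647
vertex 3.896 -4.728 2.353
vertex 3.729 -3.247 0.451
endloop
endfacet
facet normal 0.494 0.777 -0.390
outer loop
vertex 3.729 -3.247 0.451
vertex 3.665 -2.066 2.723
vertex 4.79 -3.321 1.647
endloop
endfacet
facet normal 0.663 -0.046 0.747
outer loop
vertex 4.79 -3.321 1.647
vertex 2.771 -3.473 3.429
vertex 3.896 -4.728 2.353
endloop
endfacet
facet normal 0.663 -0.046 0.747
outer loop
vertex 3.665 -2.066 2.723
vertex 2.771 -3.473 3.429
vertex 4.79 -3.321 1.647
endloop
endfacet
facet normal 0.528 -0.609 -0.591
outer loop
vertex -2.441 1.134 -1.84
vertex -3.177 0.911 -2.268
vertex -2.697 1.595 -2.544
endloop
endfacet
facet normal 0.359 0.835 0.416
outer loop
vertex -2.441 1.134 -1.84
vertex -2.697 1.595 -2.544
vertex -3.763 1.589 -1.612
endloop
endfacet
facet normal 0.529 -0.610 -0.590
outer loop
vertex -2.697 1.595 -2.544
vertex -3.177 0.911 -2.268
vertex -3.432 1.372 -2.973
endloop
endfacet
facet normal -0.178 0.964 -0.197
outer loop
vertex -2.697 1.595 -2.544
vertex -3.432 1.372 -2.973
vertex -3.763 1.589 -1.612
endloop
endfacet
facet normal 0.528 -0.610 -0.590
outer loop
vertex -3.432 1.372 -2.973
vertex -3.177 0.911 -2.268
vertex -3.913 0.688 -2.696
endloop
endfacet
facet normal -0.835 0.474 -0.279
outer loop
vertex -3.432 1.372 -2.973
vertex -3.913 0.688 -2.696
vertex -3.763 1.589 -1.612
endloop
endfacet
facet normal 0.528 -0.611 -0.590
outer loop
vertex -3.913 0.688 -2.696
vertex -3.177 0.911 -2.268
vertex -3.657 0.228 -1.991
endloop
endfacet
facet normal -0.957 -0.145 0.253
outer loop
vertex -3.913 0.688 -2.696
vertex -3.657 0.228 -1.991
vertex -3.763 1.589 -1.612
endloop
endfacet
facet normal 0.528 -0.611 -0.590
outer loop
vertex -3.657 0.228 -1.991
vertex -3.177 0.911 -2.268
vertex -2.921 0.451 -1.563
endloop
endfacet
facet normal -0.420 -0.274 0.865
outer loop
vertex -3.657 0.228 -1.991
vertex -2.921 0.451 -1.563
vertex -3.763 1.589 -1.612
endloop
endfacet
facet normal 0.528 -0.611 -0.590
outer loop
vertex -2.921 0.451 -1.563
vertex -3.177 0.911 -2.268
vertex -2.441 1.134 -1.84
endloop
endfacet
facet normal 0.238 0.217 0.947
outer loop
vertex -2.921 0.451 -1.563
vertex -2.441 1.134 -1.84
vertex -3.763 1.589 -1.612
endloop
endfacet

endsolid
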